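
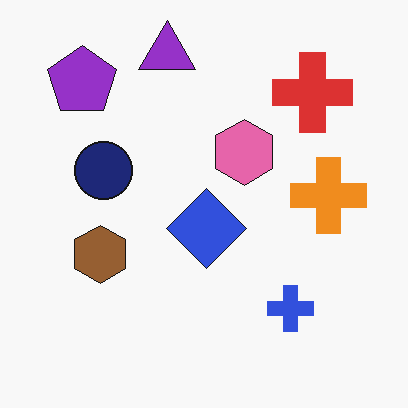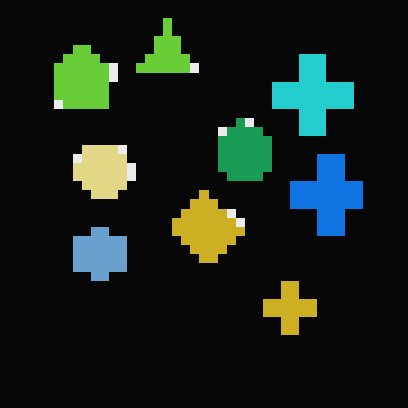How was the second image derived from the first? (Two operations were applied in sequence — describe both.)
The transformation is: coarsely pixelated, then color-inverted (negative).

Shapes are reduced to large square blocks; fine edges and outlines are lost — a downscale-then-upscale (mosaic) effect. The light background has become dark and every shape's color is its complement — a photographic negative.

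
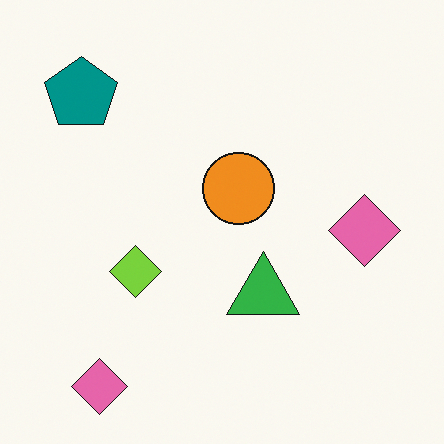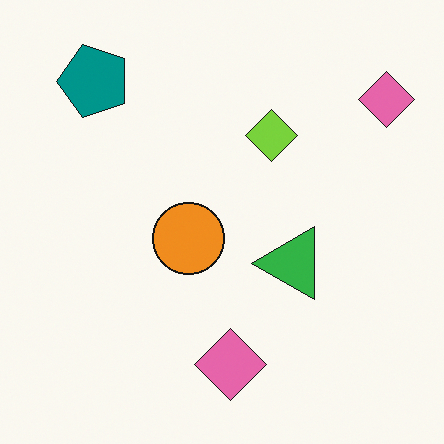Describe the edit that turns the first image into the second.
The transformation is: transposed (reflected across the top-left ↔ bottom-right diagonal).

Shapes have swapped their row and column positions — what was in the top-right is now in the bottom-left — a diagonal reflection.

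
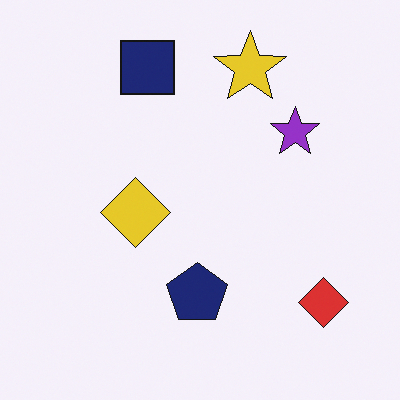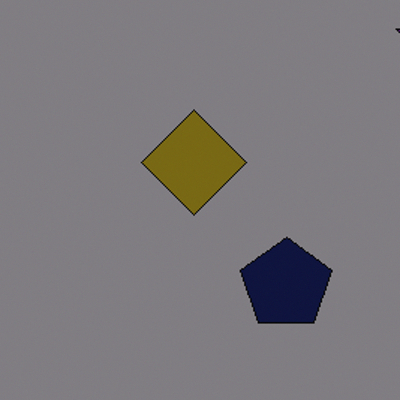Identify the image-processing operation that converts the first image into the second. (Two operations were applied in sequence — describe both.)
This is the original image substantially darkened, then cropped slightly and scaled back up.

Every pixel — background and shapes alike — is uniformly darkened. The visible shapes are larger and the field of view is narrower; shapes near the original edges may be partly or wholly outside the frame — a crop-and-rescale.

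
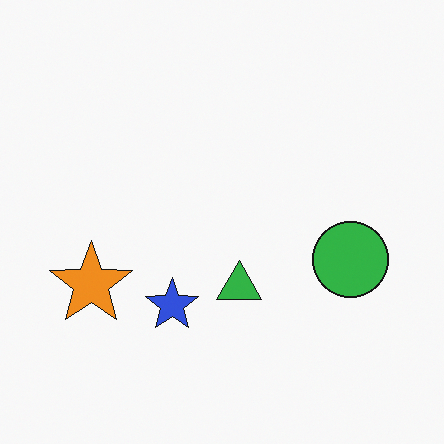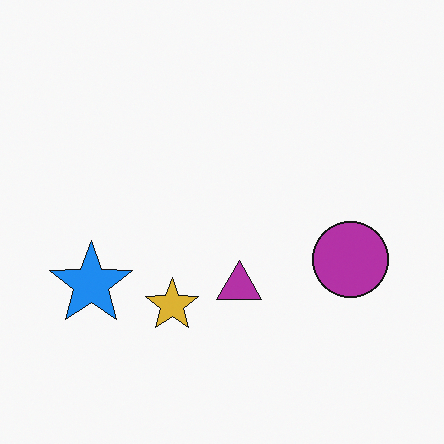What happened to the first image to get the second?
The transformation is: hue-shifted by a large amount.

Every shape's color has rotated by the same amount around the hue wheel — a uniform hue shift.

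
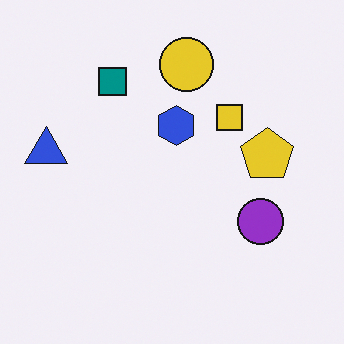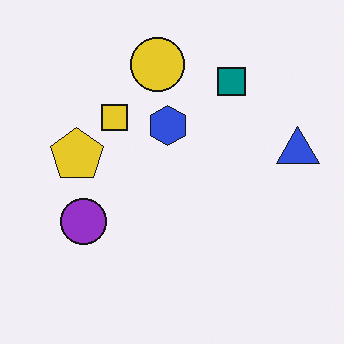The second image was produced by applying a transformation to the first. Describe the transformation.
The image was flipped horizontally (left ↔ right).

The blue triangle is in the left of the first image and the right of the second — shapes on opposite sides of the vertical midline have swapped in a mirror flip.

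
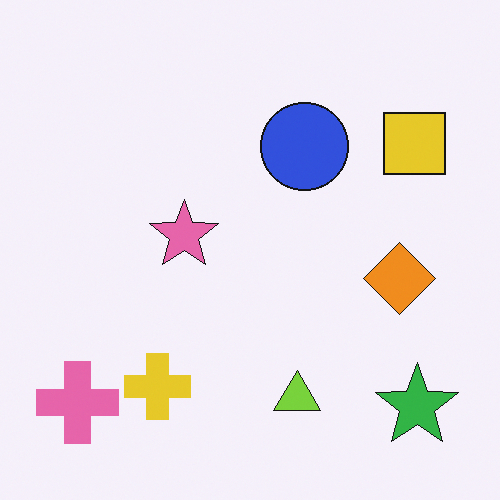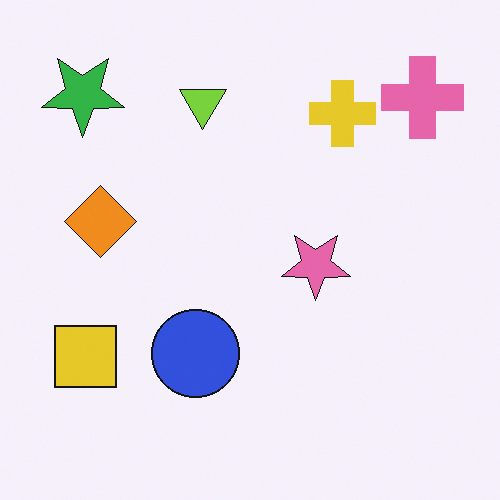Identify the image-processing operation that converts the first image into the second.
This is the original image rotated 180°.

The pink cross sits in the bottom-left of the first image and the top-right of the second — consistent with a whole-image 180° rotation.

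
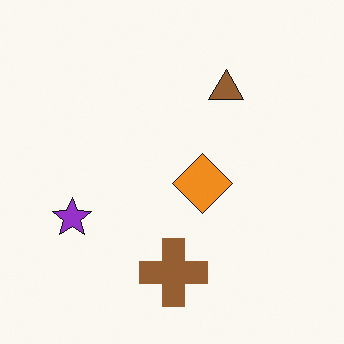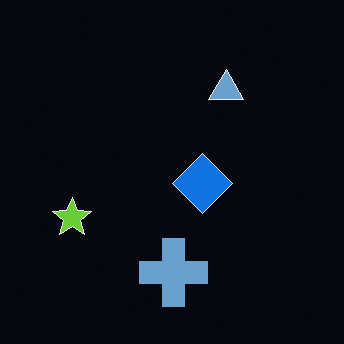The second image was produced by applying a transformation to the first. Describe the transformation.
This is the original image color-inverted (negative).

The light background has become dark and every shape's color is its complement — a photographic negative.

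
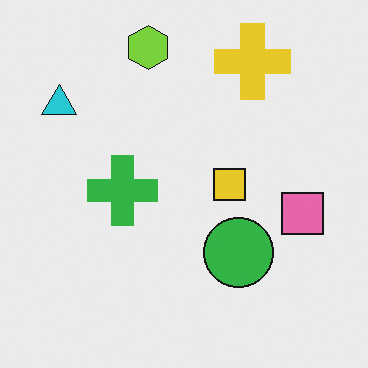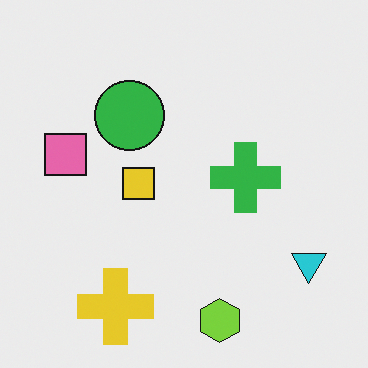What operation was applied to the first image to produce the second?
Rotated 180°.

The cyan triangle sits in the top-left of the first image and the bottom-right of the second — consistent with a whole-image 180° rotation.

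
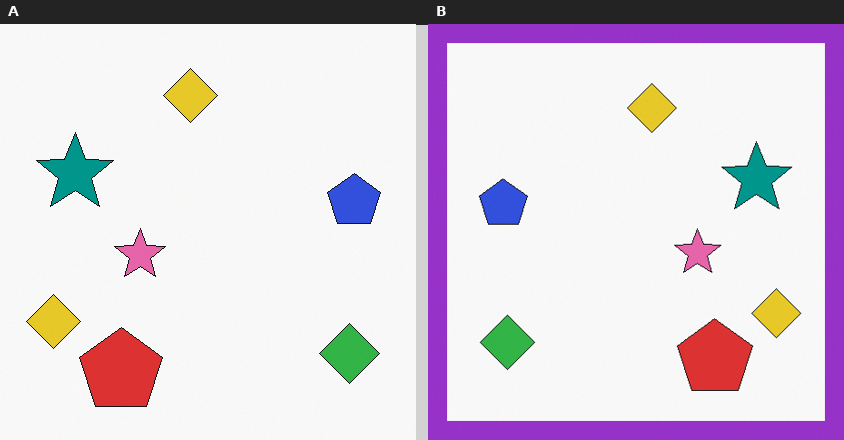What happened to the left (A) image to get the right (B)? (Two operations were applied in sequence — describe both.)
This is the original image flipped horizontally (left ↔ right), then framed with a purple border.

The blue pentagon is in the right of the left (A) image and the left of the right (B) — shapes on opposite sides of the vertical midline have swapped in a mirror flip. A solid purple frame runs around the edge of the right (B) image, with the content slightly shrunk inside it.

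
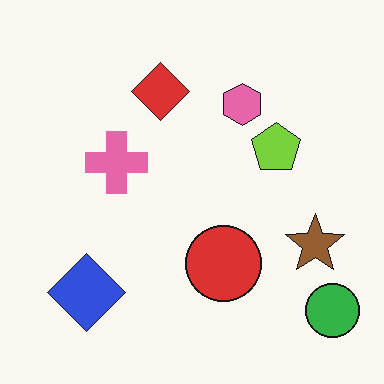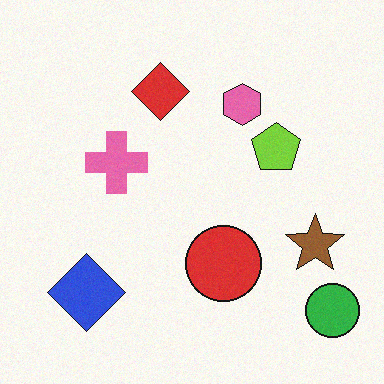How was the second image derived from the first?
It was degraded with a light layer of grain.

Random speckle covers the whole image, including the flat background.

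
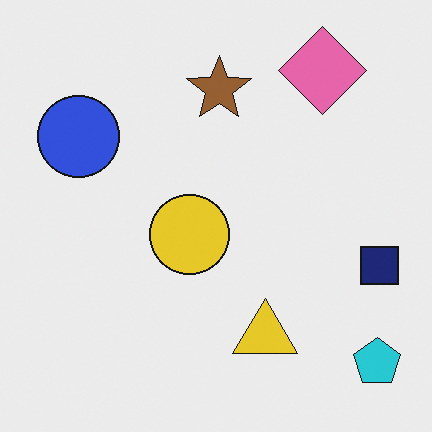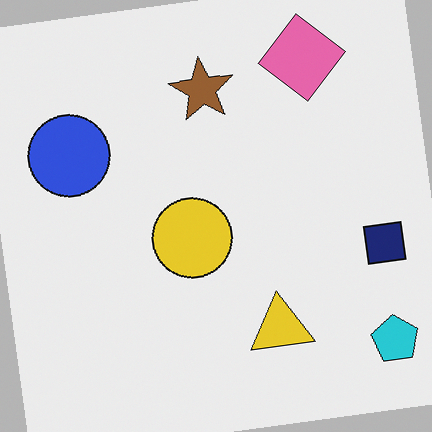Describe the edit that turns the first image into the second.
The transformation is: rotated counter-clockwise by a small amount.

Every shape is tilted by the same angle and the image corners show triangular fill wedges — a whole-image rotation by a non-right angle.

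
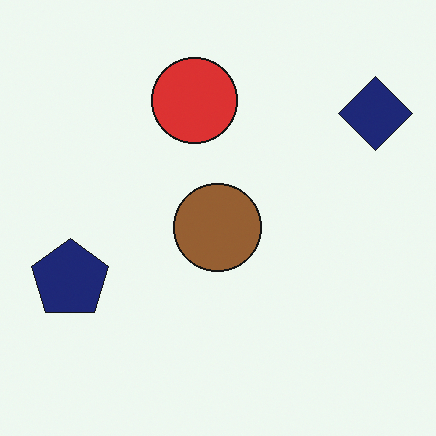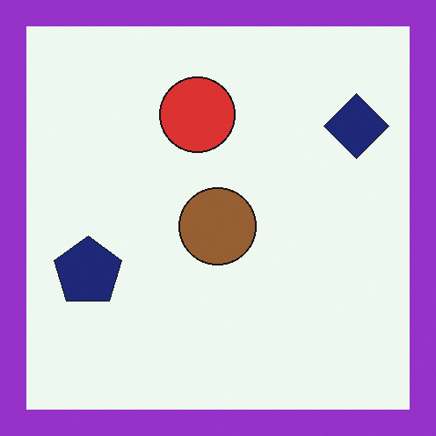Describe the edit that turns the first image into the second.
The transformation is: framed with a purple border.

A solid purple frame runs around the edge of the second image, with the content slightly shrunk inside it.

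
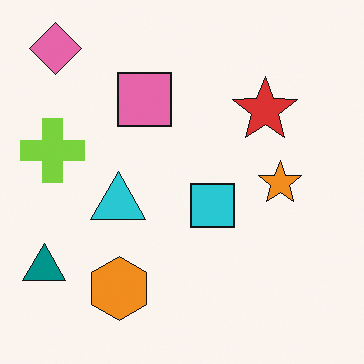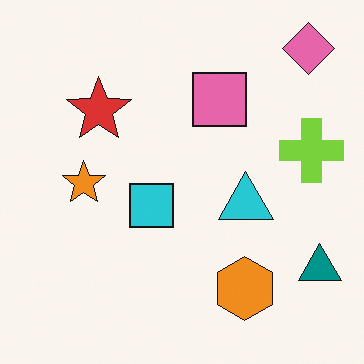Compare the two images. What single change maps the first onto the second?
The transformation is: flipped horizontally (left ↔ right).

The teal triangle is in the bottom-left of the first image and the bottom-right of the second — shapes on opposite sides of the vertical midline have swapped in a mirror flip.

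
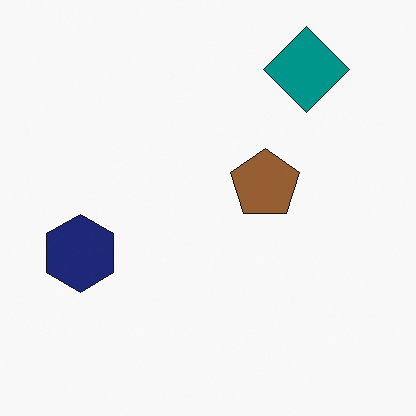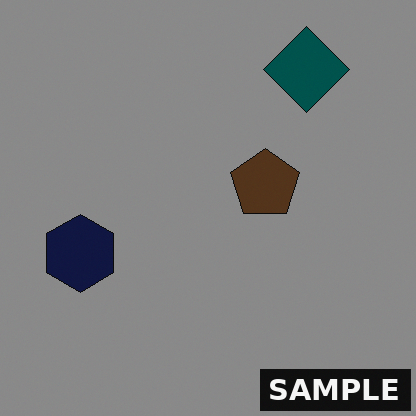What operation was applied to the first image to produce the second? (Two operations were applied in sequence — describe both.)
This is the original image darkened a lot, then watermarked with the text "SAMPLE" in the lower-right corner.

Every pixel — background and shapes alike — is uniformly darkened. A dark label reading "SAMPLE" appears in the lower-right corner.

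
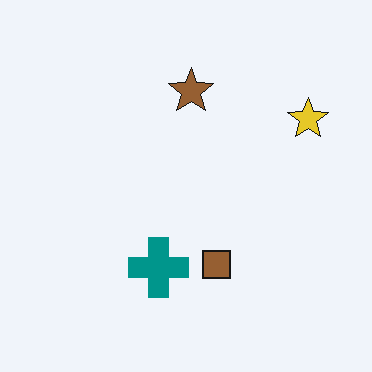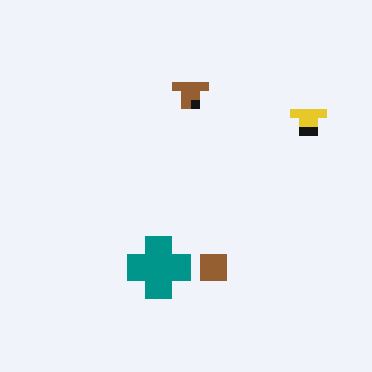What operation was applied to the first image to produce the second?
Coarsely pixelated.

Shapes are reduced to large square blocks; fine edges and outlines are lost — a downscale-then-upscale (mosaic) effect.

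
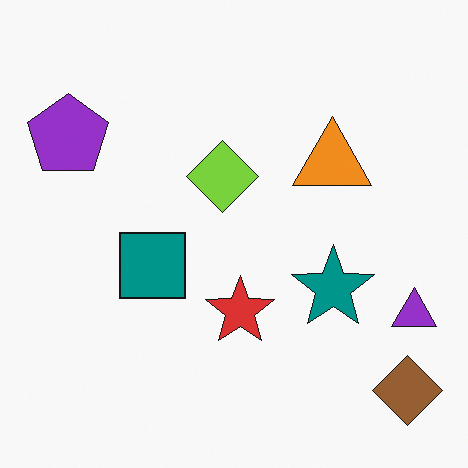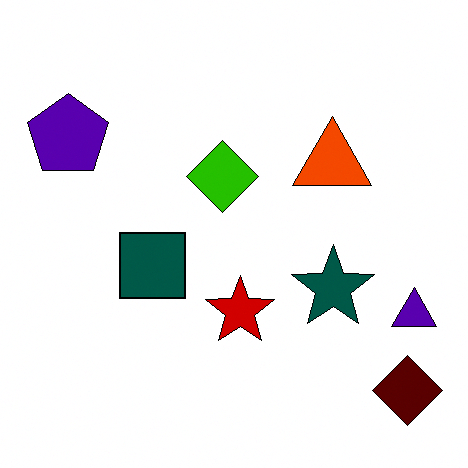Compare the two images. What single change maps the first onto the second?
This is the original image boosted in contrast.

Tones are pushed away from mid-grey across the whole image — a global contrast change.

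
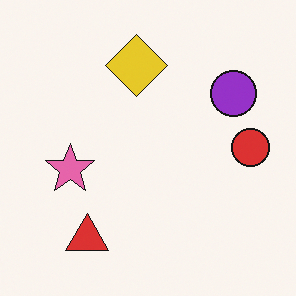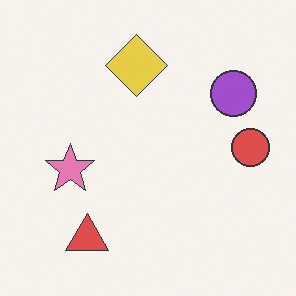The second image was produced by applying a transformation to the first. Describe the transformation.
Given slightly reduced contrast.

Tones are pushed toward mid-grey across the whole image — a global contrast change.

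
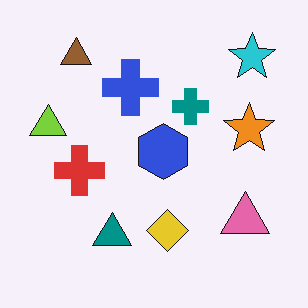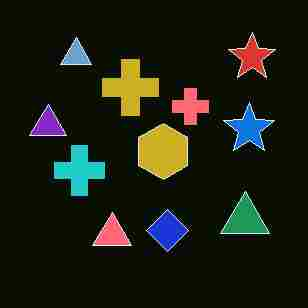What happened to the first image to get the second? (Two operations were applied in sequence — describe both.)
The transformation is: color-inverted (negative), then degraded with heavy JPEG compression.

The light background has become dark and every shape's color is its complement — a photographic negative. Blocky 8×8 compression artifacts appear around shape edges and the flat background shows ringing — characteristic JPEG degradation.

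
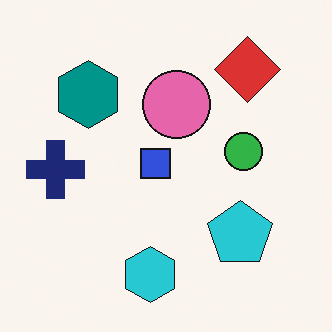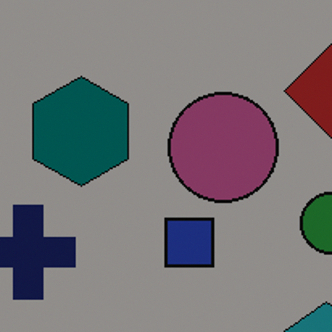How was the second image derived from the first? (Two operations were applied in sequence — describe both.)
The second image is the first cropped to a modestly smaller region and rescaled, then substantially darkened.

The visible shapes are larger and the field of view is narrower; shapes near the original edges may be partly or wholly outside the frame — a crop-and-rescale. Every pixel — background and shapes alike — is uniformly darkened.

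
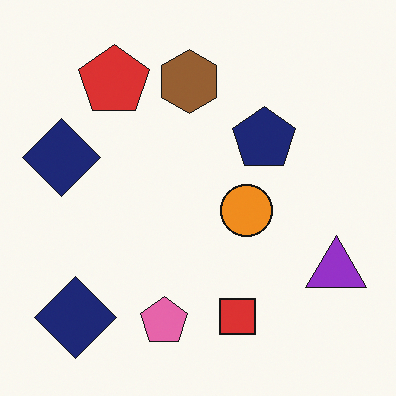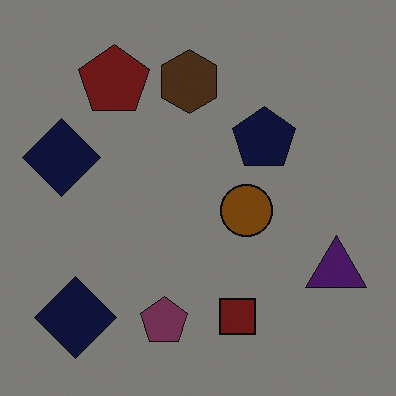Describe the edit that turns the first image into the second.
The second image is the first darkened a lot.

Every pixel — background and shapes alike — is uniformly darkened.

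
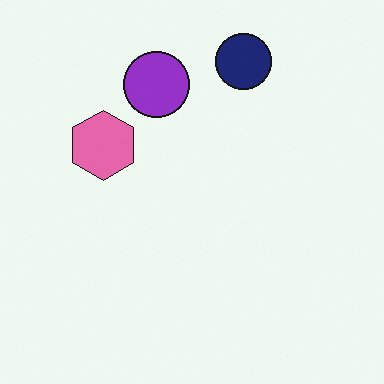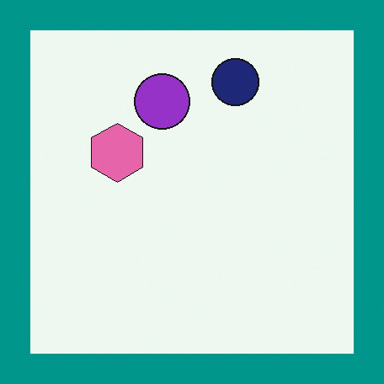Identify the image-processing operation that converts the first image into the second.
Framed with a teal border.

A solid teal frame runs around the edge of the second image, with the content slightly shrunk inside it.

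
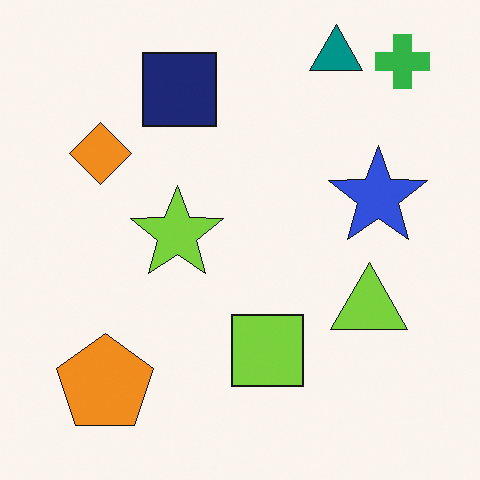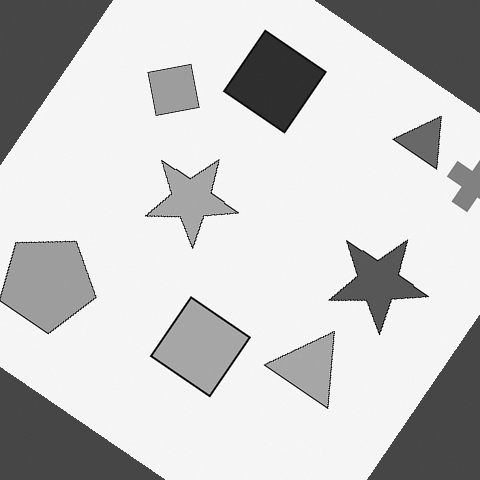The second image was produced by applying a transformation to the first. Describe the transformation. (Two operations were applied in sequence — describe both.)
It was rotated clockwise by a large amount — several tens of degrees, then converted to grayscale.

Every shape is tilted by the same angle and the image corners show triangular fill wedges — a whole-image rotation by a non-right angle. All color is removed — every shape is now a shade of grey.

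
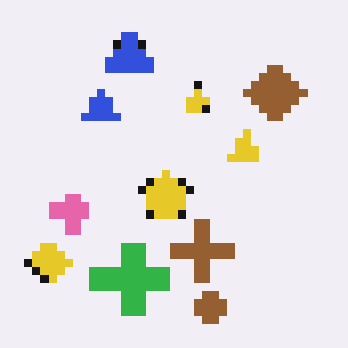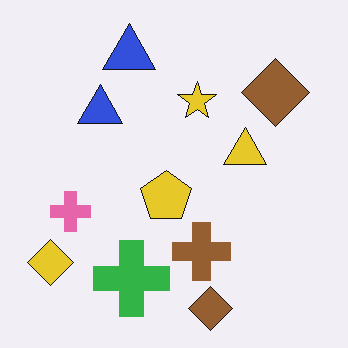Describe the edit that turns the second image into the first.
The image was moderately pixelated.

Shapes are reduced to large square blocks; fine edges and outlines are lost — a downscale-then-upscale (mosaic) effect.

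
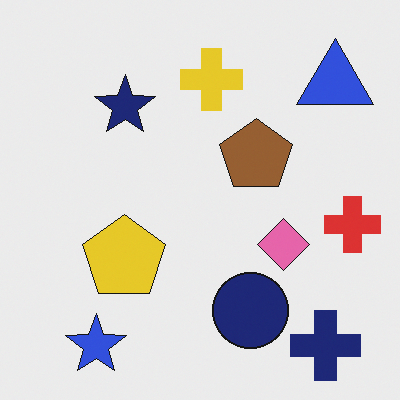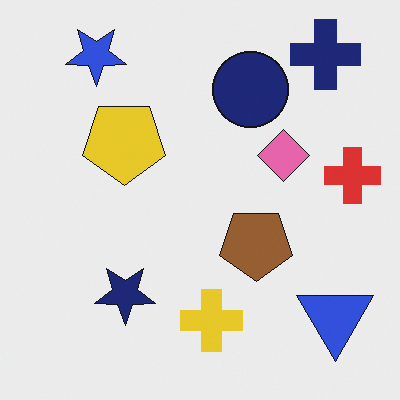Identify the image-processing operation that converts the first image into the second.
It was flipped vertically (top ↔ bottom).

The navy cross is in the bottom-right of the first image and the top-right of the second — shapes on opposite sides of the horizontal midline have swapped in a mirror flip.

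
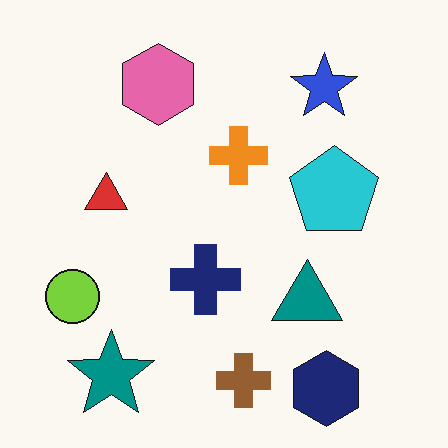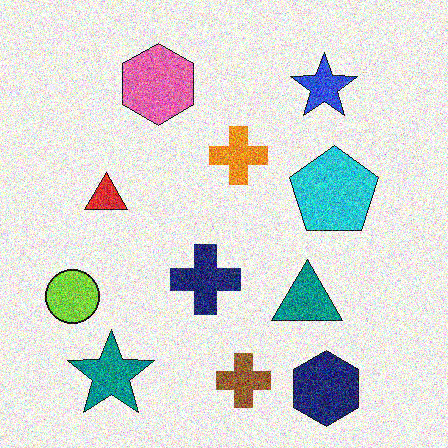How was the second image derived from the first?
The image was degraded with a thick layer of grain.

Random speckle covers the whole image, including the flat background.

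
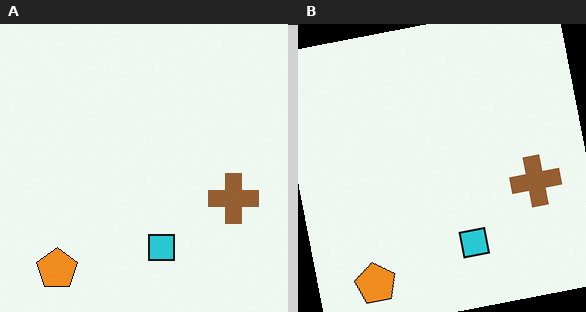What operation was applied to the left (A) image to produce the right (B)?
The image was rotated counter-clockwise by a slight angle.

Every shape is tilted by the same angle and the image corners show triangular fill wedges — a whole-image rotation by a non-right angle.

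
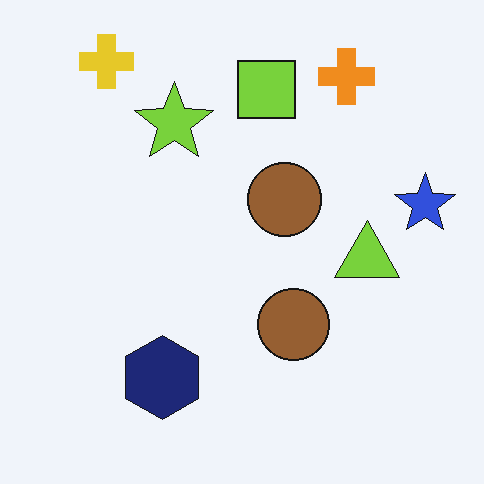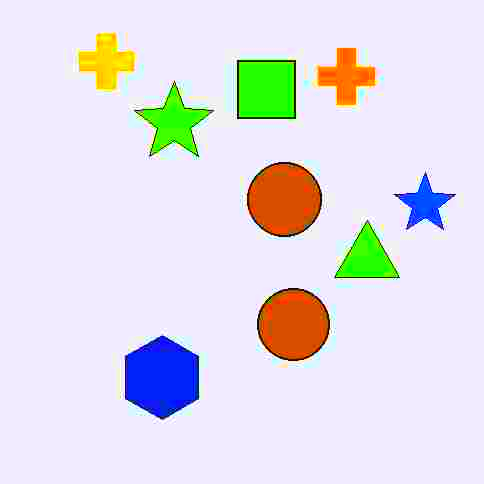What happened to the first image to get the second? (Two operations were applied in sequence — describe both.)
The second image is the first degraded with heavy JPEG compression, then heavily oversaturated.

Blocky 8×8 compression artifacts appear around shape edges and the flat background shows ringing — characteristic JPEG degradation. All colors are more vivid — a global saturation change.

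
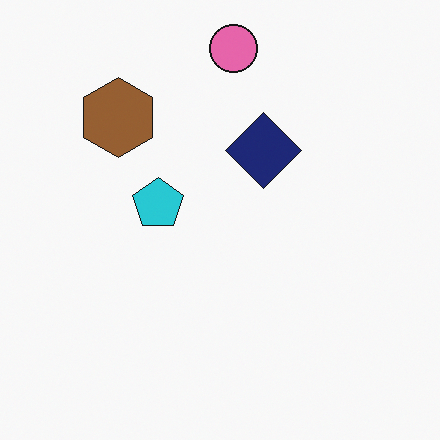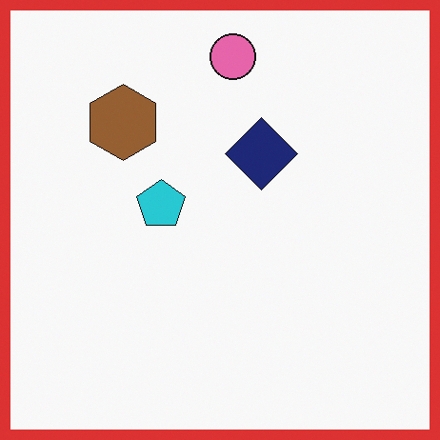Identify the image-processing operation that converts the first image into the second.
This is the original image framed with a red border.

A solid red frame runs around the edge of the second image, with the content slightly shrunk inside it.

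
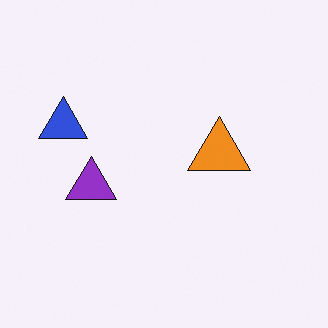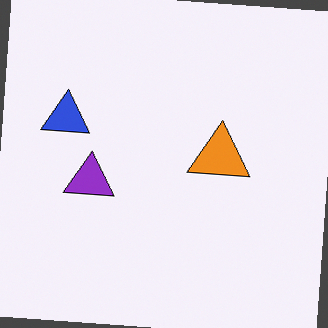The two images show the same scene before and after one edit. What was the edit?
The transformation is: rotated clockwise by a slight angle.

Every shape is tilted by the same angle and the image corners show triangular fill wedges — a whole-image rotation by a non-right angle.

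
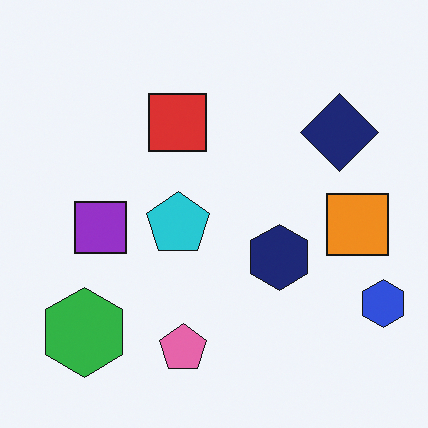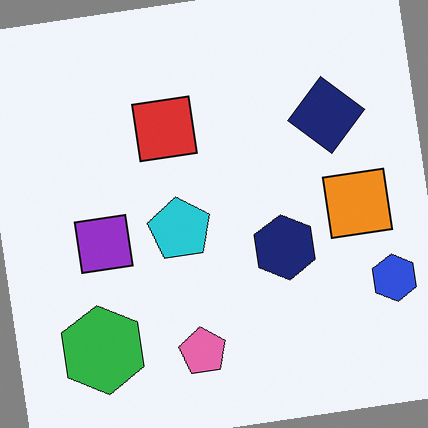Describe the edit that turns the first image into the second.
Rotated counter-clockwise by a few degrees.

Every shape is tilted by the same angle and the image corners show triangular fill wedges — a whole-image rotation by a non-right angle.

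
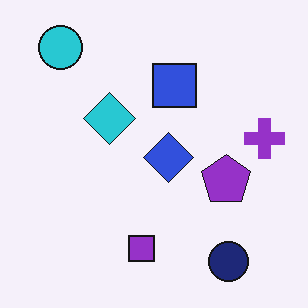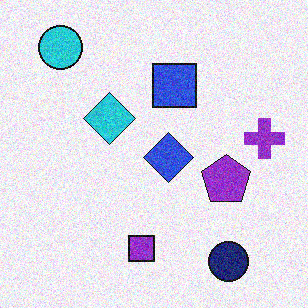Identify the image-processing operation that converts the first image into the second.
Degraded with moderate additive noise.

Random speckle covers the whole image, including the flat background.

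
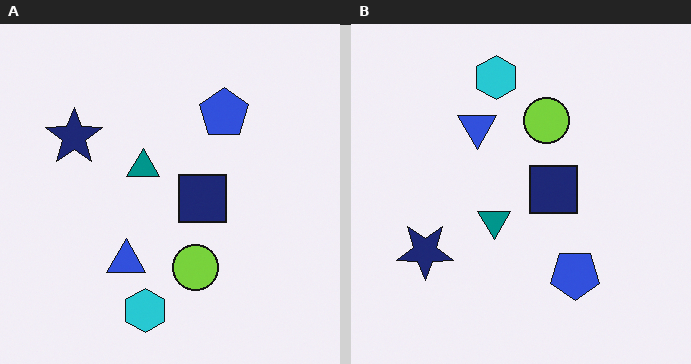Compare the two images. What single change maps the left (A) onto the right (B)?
This is the original image flipped vertically (top ↔ bottom).

The cyan hexagon is in the bottom of the left (A) image and the top of the right (B) — shapes on opposite sides of the horizontal midline have swapped in a mirror flip.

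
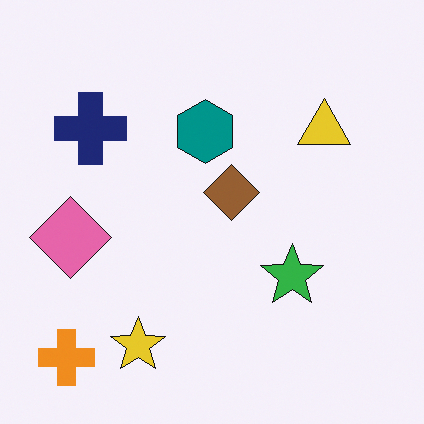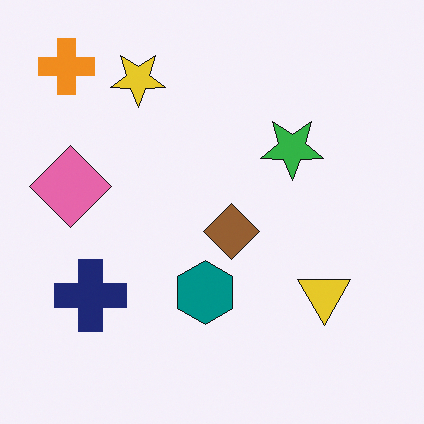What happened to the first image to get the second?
The second image is the first flipped vertically (top ↔ bottom).

The orange cross is in the bottom-left of the first image and the top-left of the second — shapes on opposite sides of the horizontal midline have swapped in a mirror flip.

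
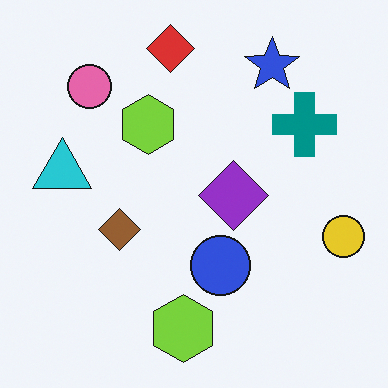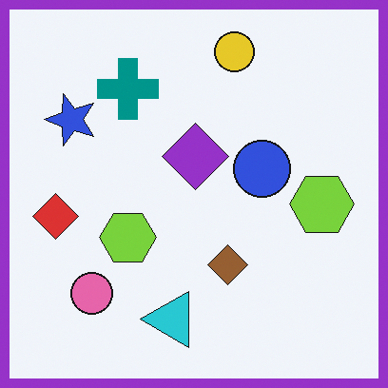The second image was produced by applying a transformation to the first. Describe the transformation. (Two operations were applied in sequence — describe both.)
This is the original image rotated 90° counter-clockwise, then framed with a purple border.

The yellow circle sits in the right of the first image and the top of the second — consistent with a whole-image 90° counter-clockwise rotation. A solid purple frame runs around the edge of the second image, with the content slightly shrunk inside it.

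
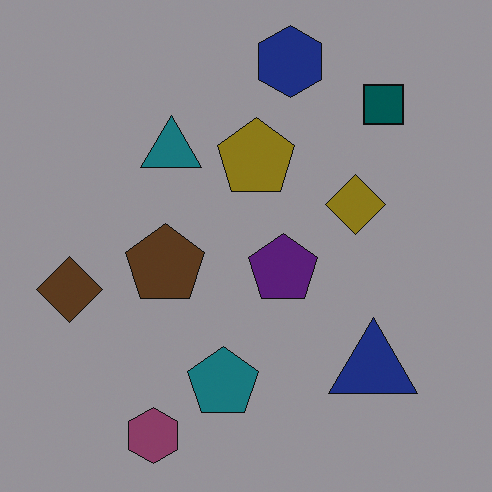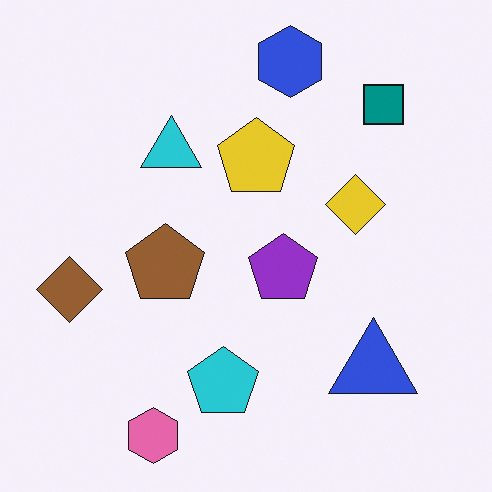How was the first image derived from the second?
Substantially darkened.

Every pixel — background and shapes alike — is uniformly darkened.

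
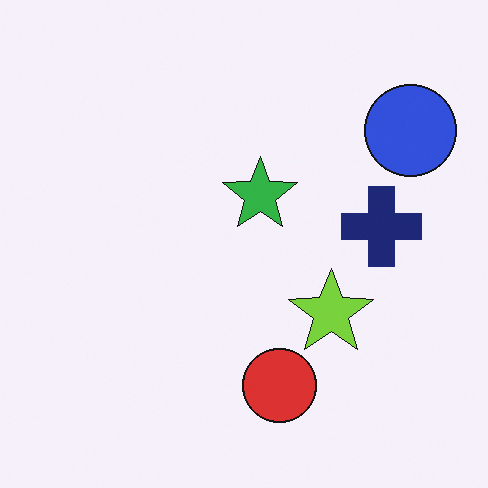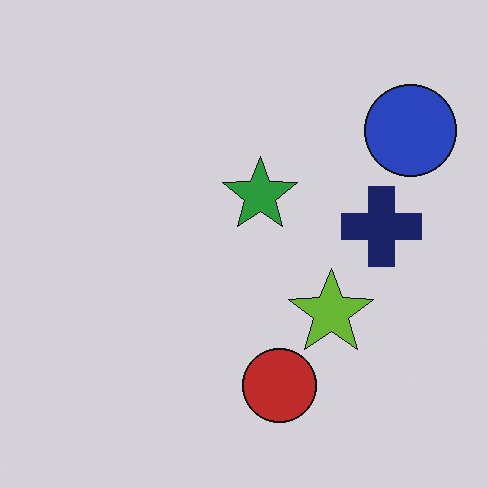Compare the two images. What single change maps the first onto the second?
The transformation is: slightly darkened.

Every pixel — background and shapes alike — is uniformly darkened.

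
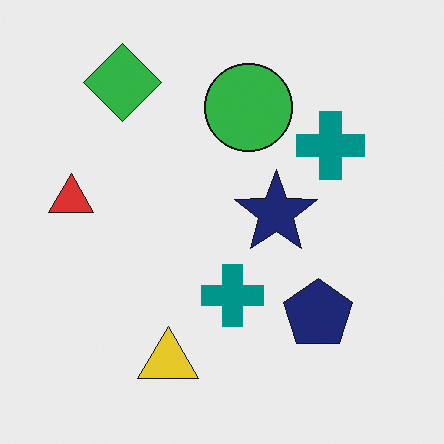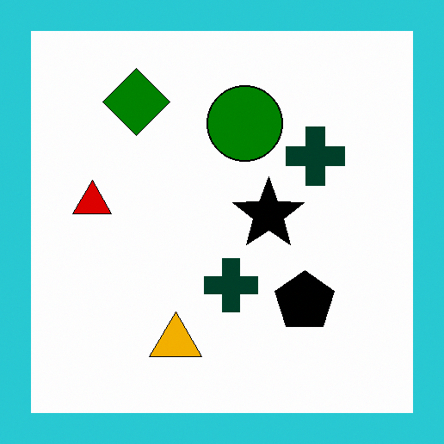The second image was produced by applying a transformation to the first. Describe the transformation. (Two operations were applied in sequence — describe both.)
Given much higher contrast, then framed with a cyan border.

Tones are pushed away from mid-grey across the whole image — a global contrast change. A solid cyan frame runs around the edge of the second image, with the content slightly shrunk inside it.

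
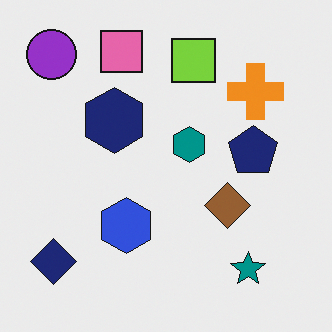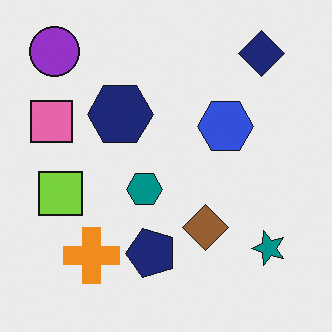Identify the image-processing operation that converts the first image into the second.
This is the original image transposed (reflected across the top-left ↔ bottom-right diagonal).

Shapes have swapped their row and column positions — what was in the top-right is now in the bottom-left — a diagonal reflection.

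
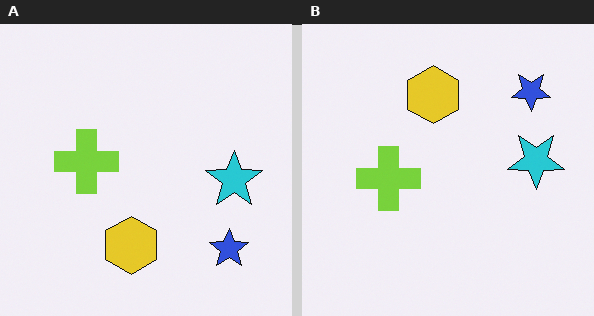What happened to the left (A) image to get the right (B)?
The right (B) image is the left (A) flipped vertically (top ↔ bottom).

The blue star is in the bottom-right of the left (A) image and the top-right of the right (B) — shapes on opposite sides of the horizontal midline have swapped in a mirror flip.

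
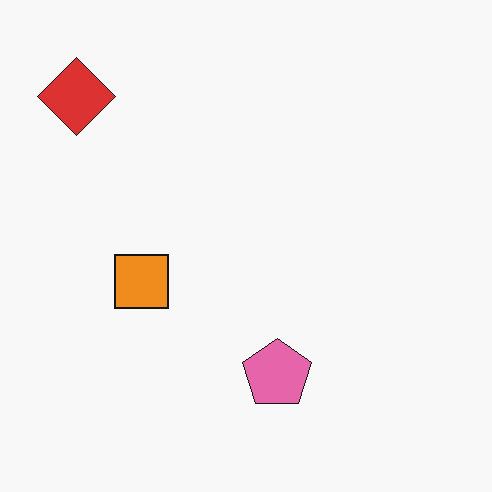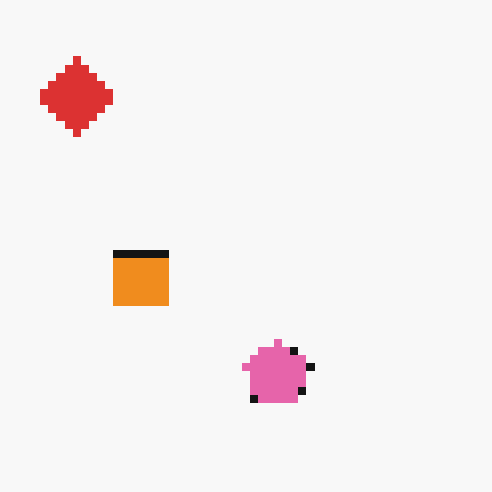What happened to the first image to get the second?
This is the original image pixelated into visible square blocks.

Shapes are reduced to large square blocks; fine edges and outlines are lost — a downscale-then-upscale (mosaic) effect.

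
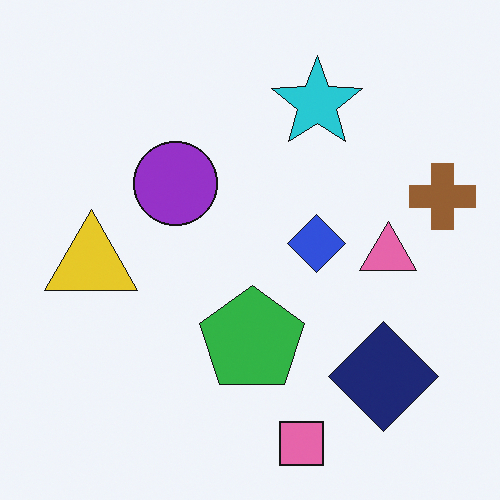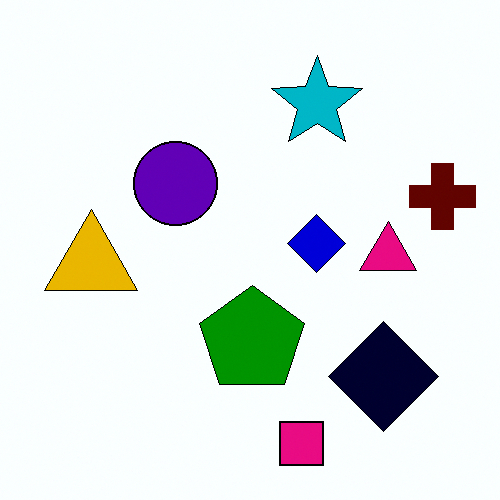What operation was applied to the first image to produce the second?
This is the original image given much higher contrast.

Tones are pushed away from mid-grey across the whole image — a global contrast change.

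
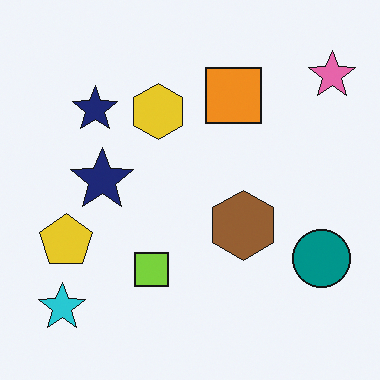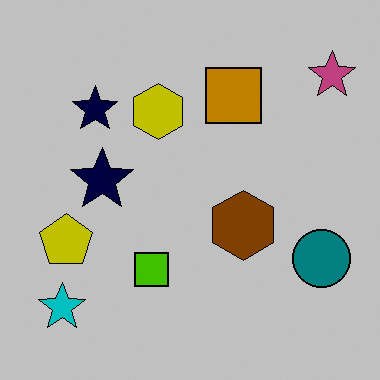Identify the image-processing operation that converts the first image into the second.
Heavily posterized to just a handful of flat colors.

Each flat color has snapped to a coarser quantized level — most visibly, the near-white background has dropped to a flat grey.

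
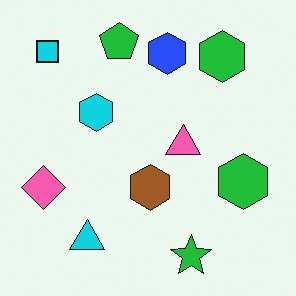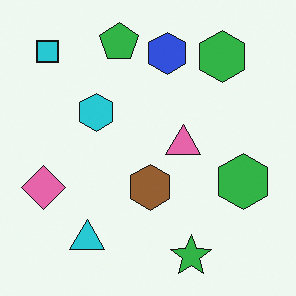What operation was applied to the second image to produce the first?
It was slightly oversaturated.

All colors are more vivid — a global saturation change.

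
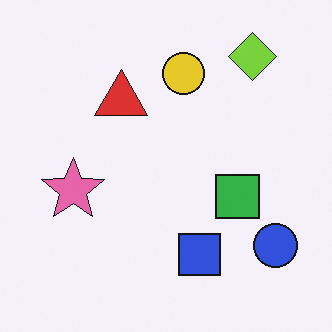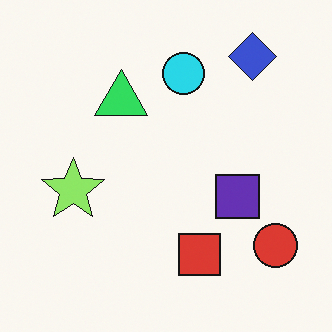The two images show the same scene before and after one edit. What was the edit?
The second image is the first hue-shifted through roughly a third of the color wheel.

Every shape's color has rotated by the same amount around the hue wheel — a uniform hue shift.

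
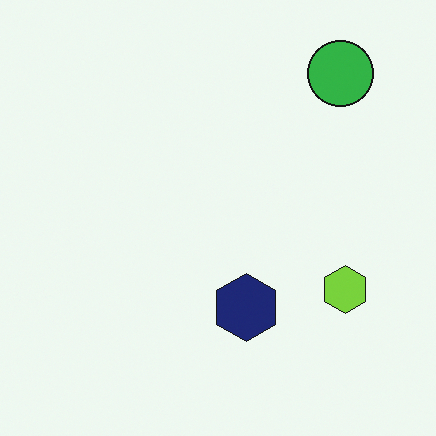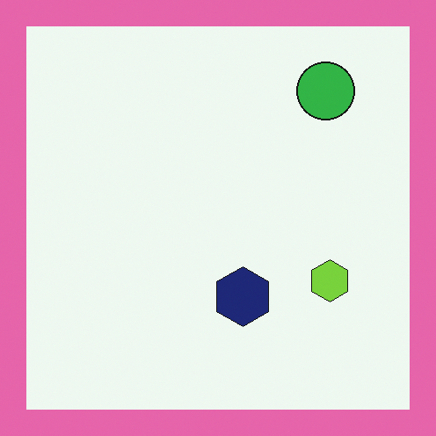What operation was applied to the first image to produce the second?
The transformation is: framed with a pink border.

A solid pink frame runs around the edge of the second image, with the content slightly shrunk inside it.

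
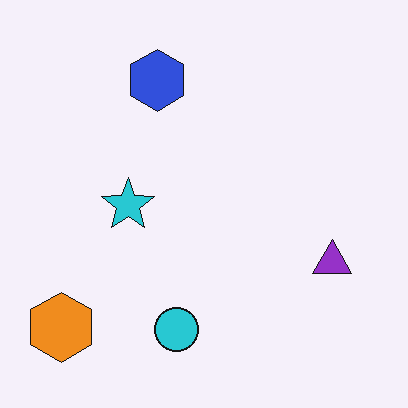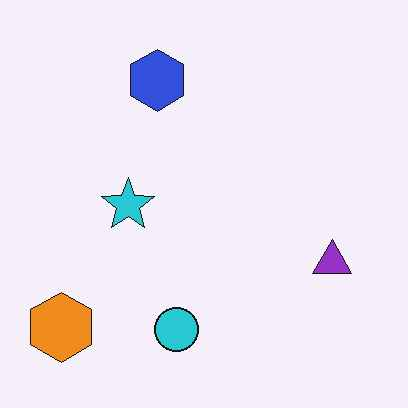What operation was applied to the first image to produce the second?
The image was JPEG-compressed with visible artifacts.

Blocky 8×8 compression artifacts appear around shape edges and the flat background shows ringing — characteristic JPEG degradation.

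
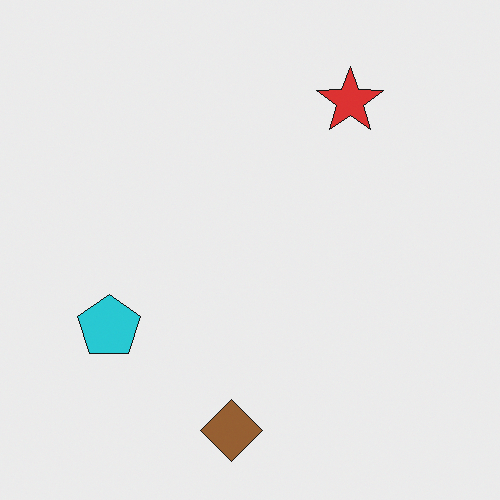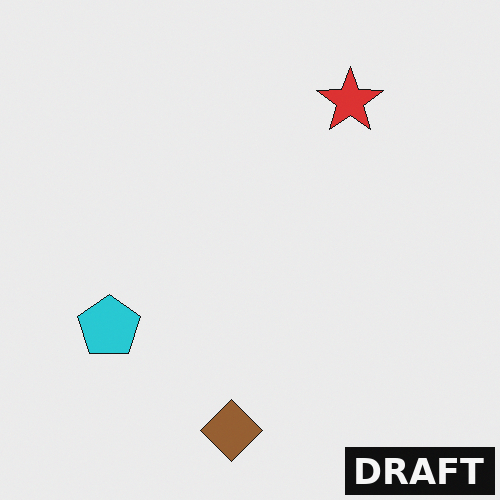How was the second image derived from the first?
The transformation is: watermarked with the text "DRAFT" in the lower-right corner.

A dark label reading "DRAFT" appears in the lower-right corner.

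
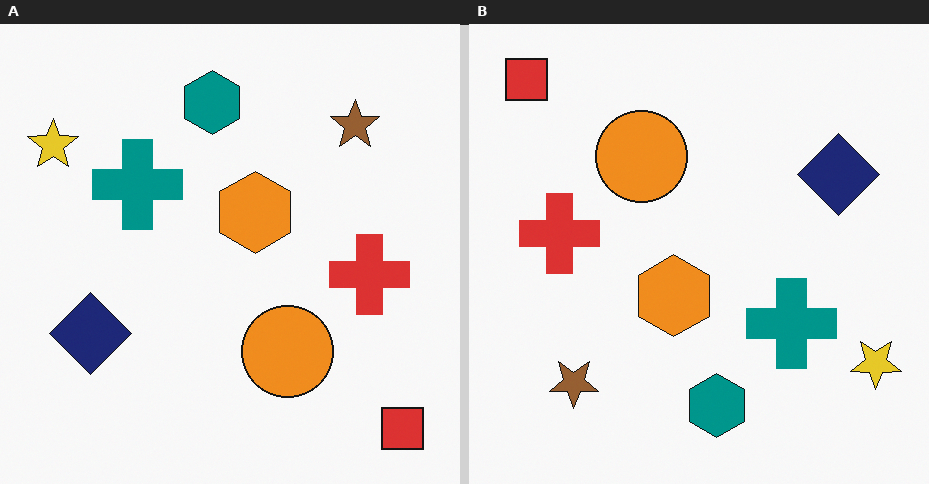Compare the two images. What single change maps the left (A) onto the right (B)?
The image was rotated 180°.

The red square sits in the bottom-right of the left (A) image and the top-left of the right (B) — consistent with a whole-image 180° rotation.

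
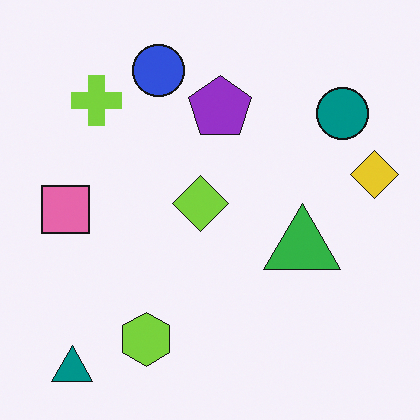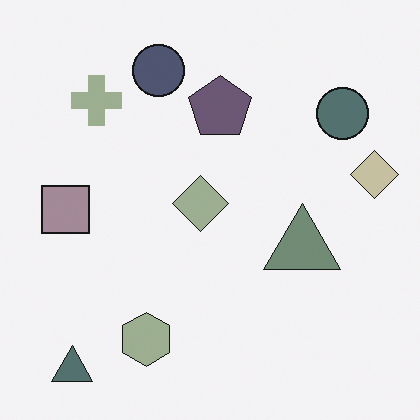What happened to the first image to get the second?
It was heavily desaturated.

All colors are more muted and greyish — a global saturation change.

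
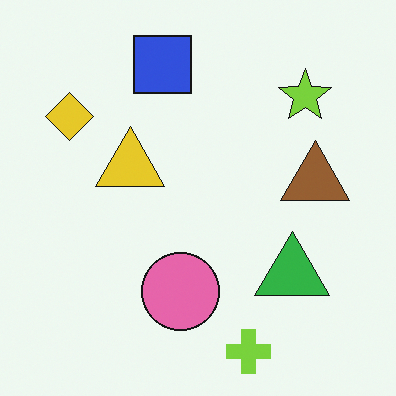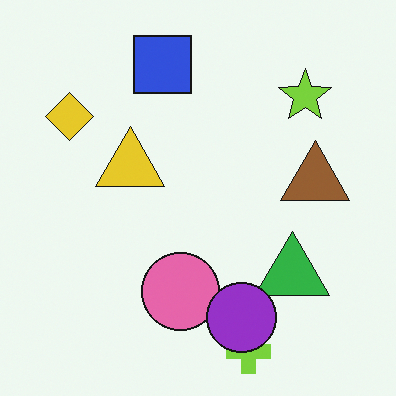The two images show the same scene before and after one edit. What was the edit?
This is the original image overlaid with an additional purple circle.

A purple circle appears in the second image that is absent from the first.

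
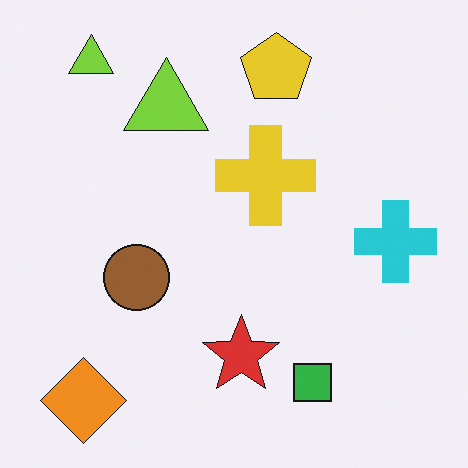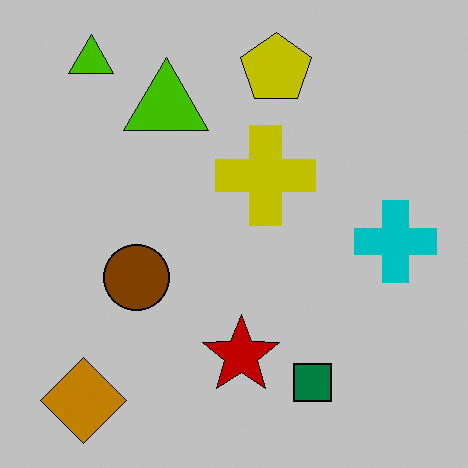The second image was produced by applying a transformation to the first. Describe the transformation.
The second image is the first aggressively posterized.

Each flat color has snapped to a coarser quantized level — most visibly, the near-white background has dropped to a flat grey.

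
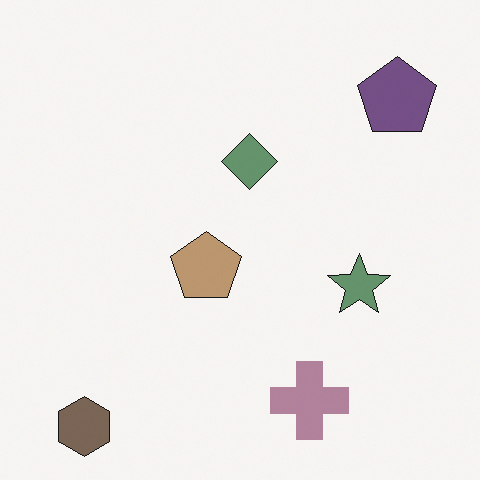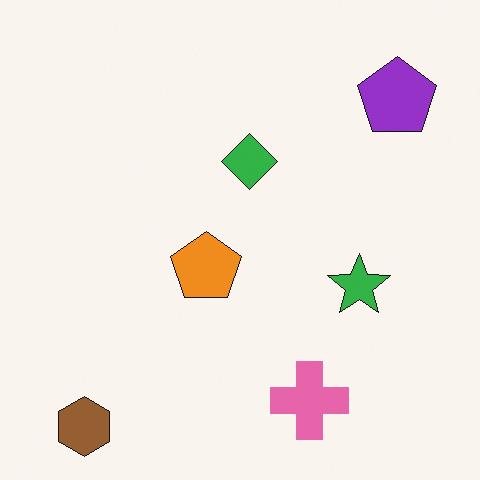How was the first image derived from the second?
This is the original image heavily desaturated.

All colors are more muted and greyish — a global saturation change.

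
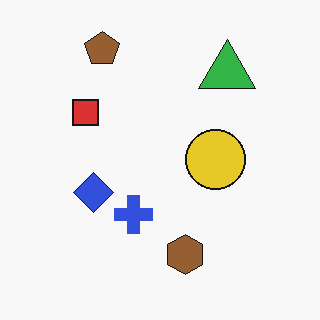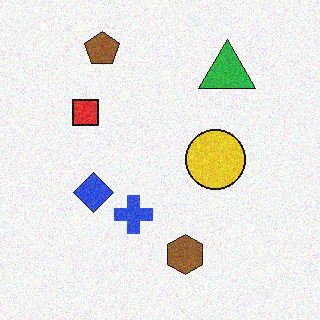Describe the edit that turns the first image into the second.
The second image is the first degraded with visible gaussian noise.

Random speckle covers the whole image, including the flat background.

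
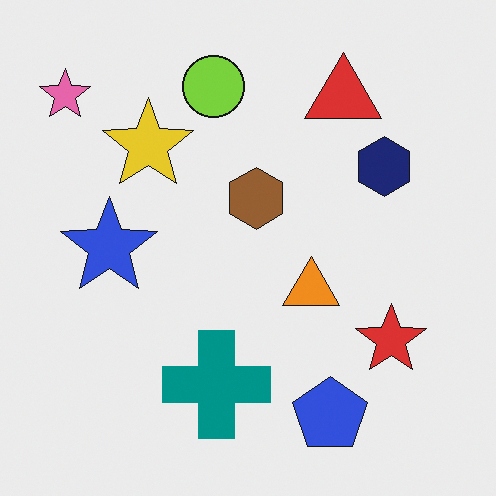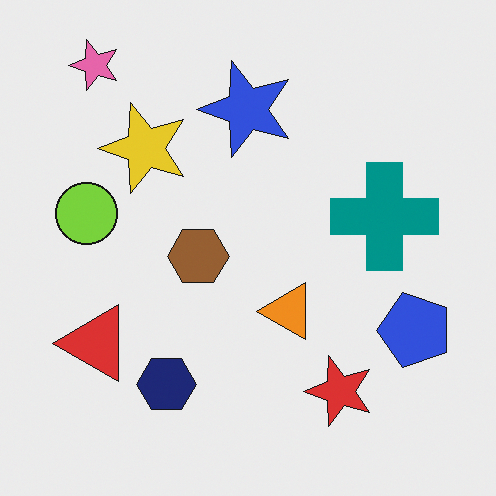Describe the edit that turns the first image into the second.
Transposed (reflected across the top-left ↔ bottom-right diagonal).

Shapes have swapped their row and column positions — what was in the top-right is now in the bottom-left — a diagonal reflection.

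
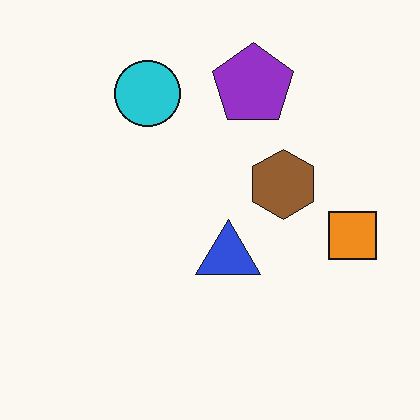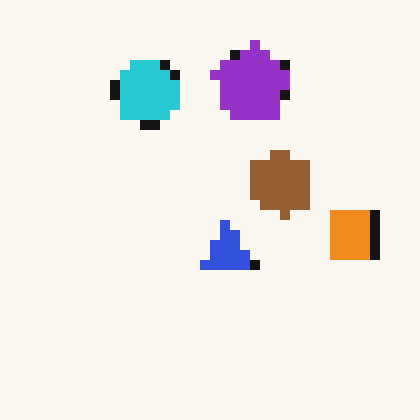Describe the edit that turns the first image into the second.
Coarsely pixelated.

Shapes are reduced to large square blocks; fine edges and outlines are lost — a downscale-then-upscale (mosaic) effect.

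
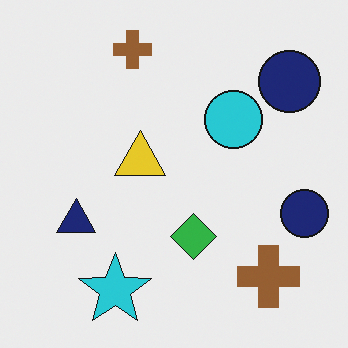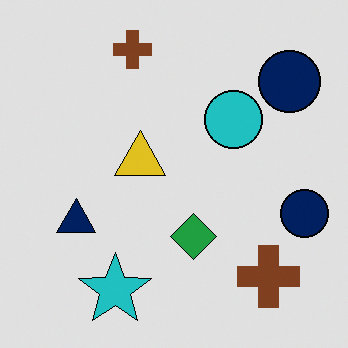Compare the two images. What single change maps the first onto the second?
This is the original image moderately posterized.

Each flat color has snapped to a coarser quantized level — most visibly, the near-white background has dropped to a flat grey.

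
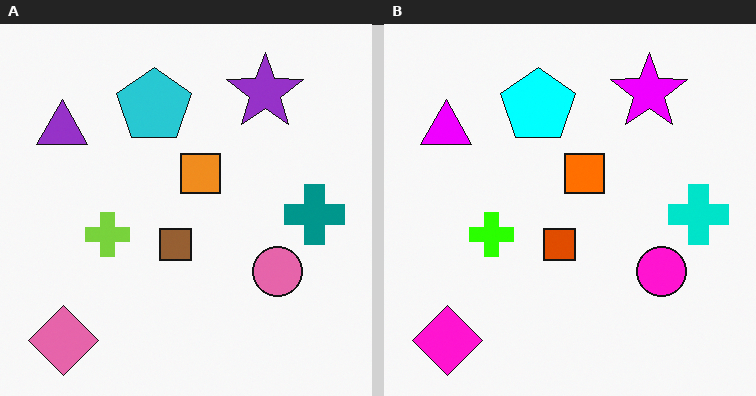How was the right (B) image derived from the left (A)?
The right (B) image is the left (A) heavily oversaturated.

All colors are more vivid — a global saturation change.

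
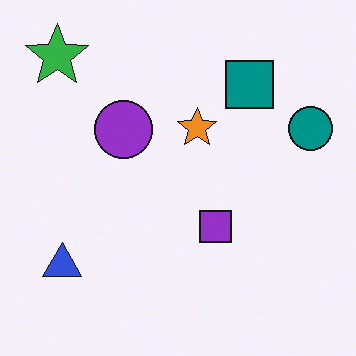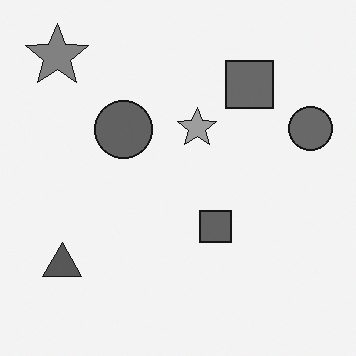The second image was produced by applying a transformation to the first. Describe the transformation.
Converted to grayscale.

All color is removed — every shape is now a shade of grey.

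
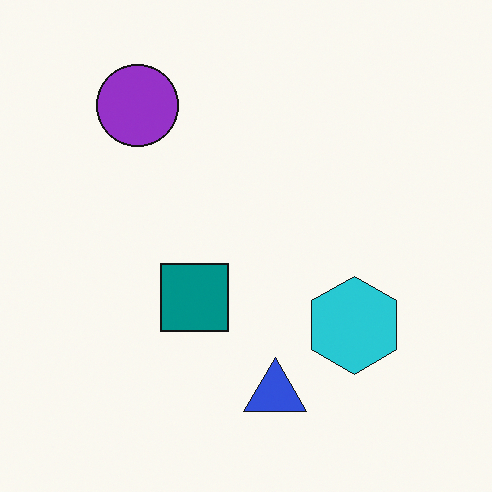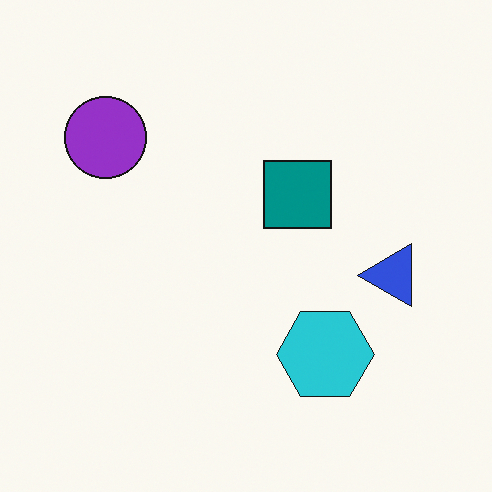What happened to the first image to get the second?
The image was transposed (reflected across the top-left ↔ bottom-right diagonal).

Shapes have swapped their row and column positions — what was in the top-right is now in the bottom-left — a diagonal reflection.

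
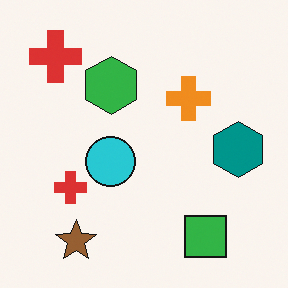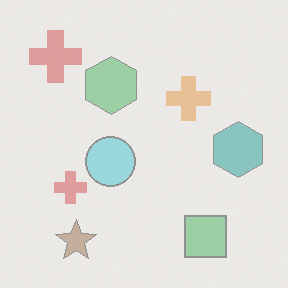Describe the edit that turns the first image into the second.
The transformation is: given much lower contrast.

Tones are pushed toward mid-grey across the whole image — a global contrast change.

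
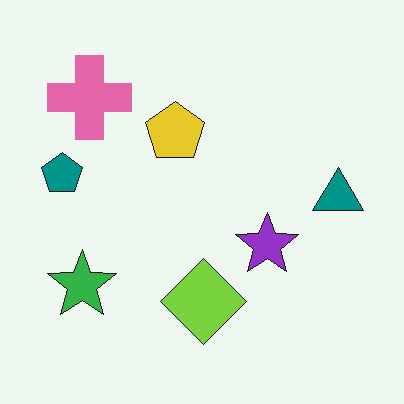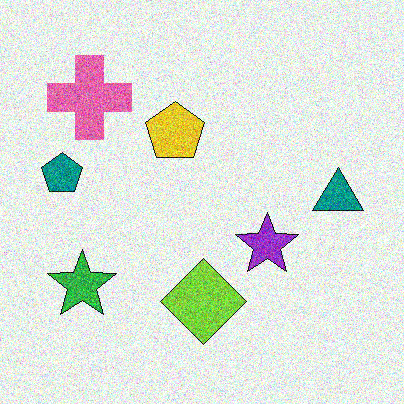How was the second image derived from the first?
The second image is the first degraded with heavy additive noise.

Random speckle covers the whole image, including the flat background.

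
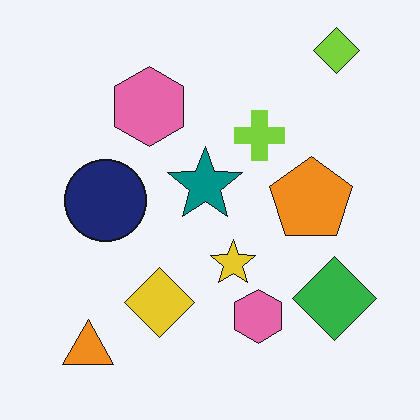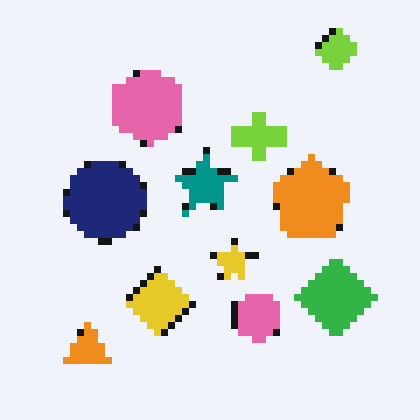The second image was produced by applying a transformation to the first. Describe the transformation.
The transformation is: pixelated into visible square blocks.

Shapes are reduced to large square blocks; fine edges and outlines are lost — a downscale-then-upscale (mosaic) effect.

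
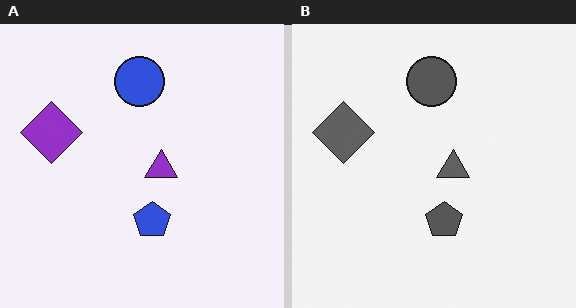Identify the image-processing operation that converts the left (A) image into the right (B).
Converted to grayscale.

All color is removed — every shape is now a shade of grey.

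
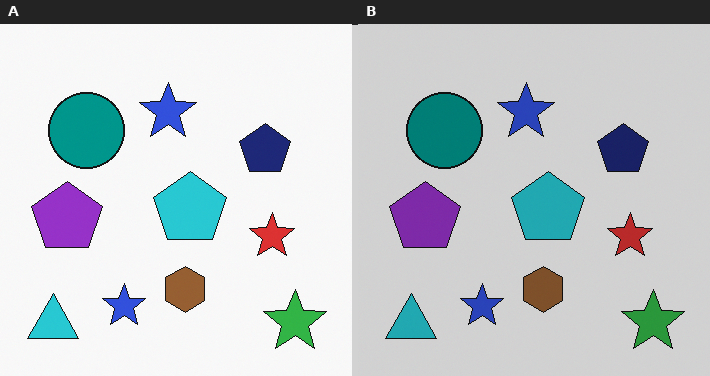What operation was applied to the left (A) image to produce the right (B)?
It was slightly darkened.

Every pixel — background and shapes alike — is uniformly darkened.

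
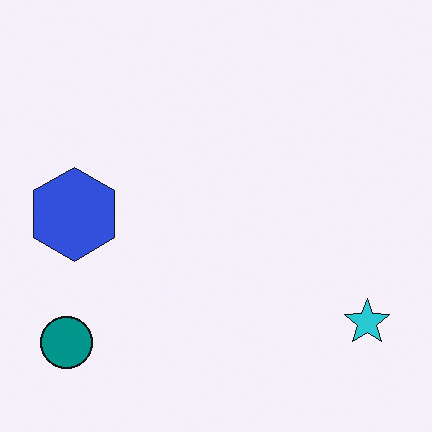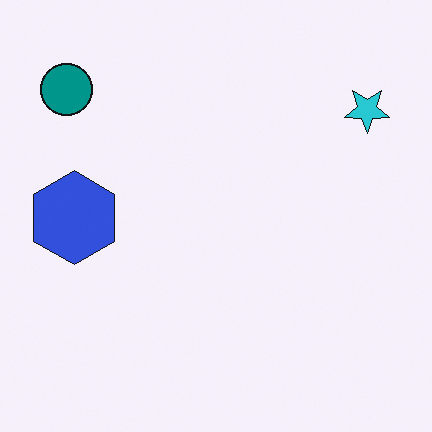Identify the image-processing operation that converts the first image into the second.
Flipped vertically (top ↔ bottom).

The teal circle is in the bottom-left of the first image and the top-left of the second — shapes on opposite sides of the horizontal midline have swapped in a mirror flip.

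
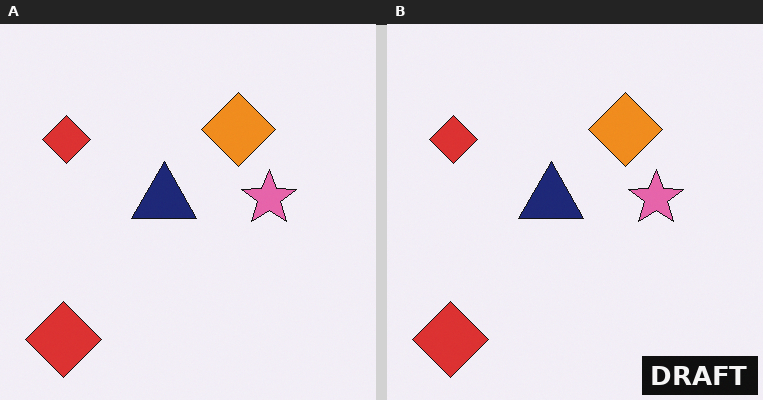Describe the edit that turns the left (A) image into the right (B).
The right (B) image is the left (A) watermarked with the text "DRAFT" in the lower-right corner.

A dark label reading "DRAFT" appears in the lower-right corner.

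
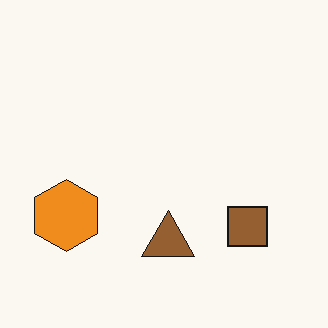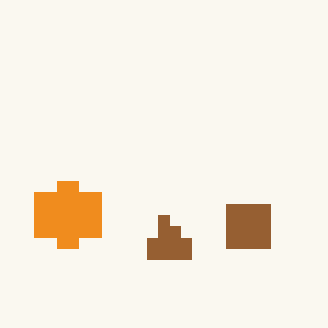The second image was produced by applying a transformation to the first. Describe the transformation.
Heavily pixelated into large blocks.

Shapes are reduced to large square blocks; fine edges and outlines are lost — a downscale-then-upscale (mosaic) effect.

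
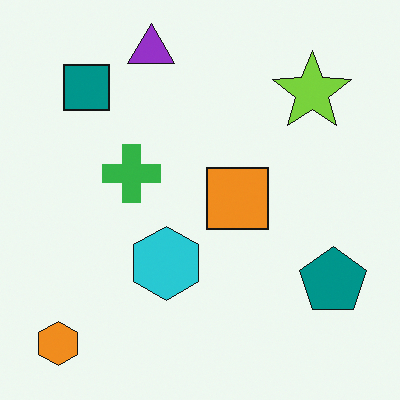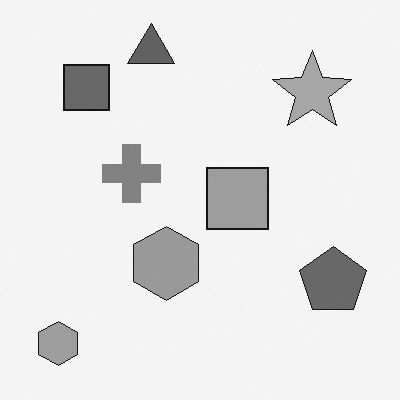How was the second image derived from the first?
The second image is the first converted to grayscale.

All color is removed — every shape is now a shade of grey.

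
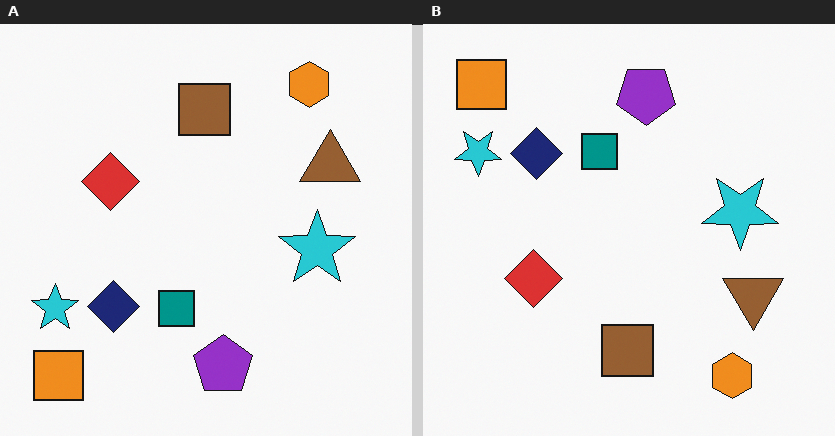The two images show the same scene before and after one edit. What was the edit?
It was flipped vertically (top ↔ bottom).

The orange hexagon is in the top-right of the left (A) image and the bottom-right of the right (B) — shapes on opposite sides of the horizontal midline have swapped in a mirror flip.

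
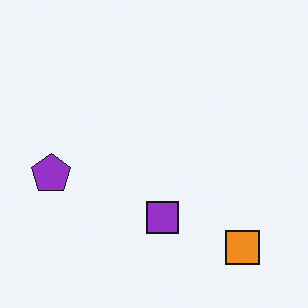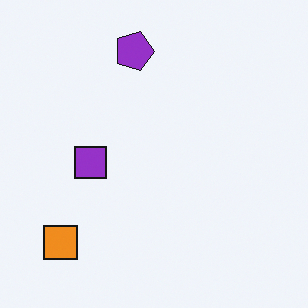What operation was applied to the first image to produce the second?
The transformation is: rotated 90° clockwise.

The orange square sits in the bottom-right of the first image and the bottom-left of the second — consistent with a whole-image 90° clockwise rotation.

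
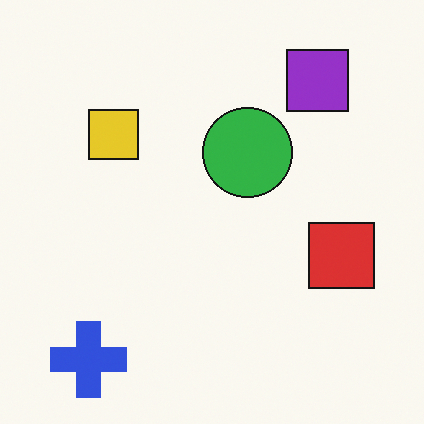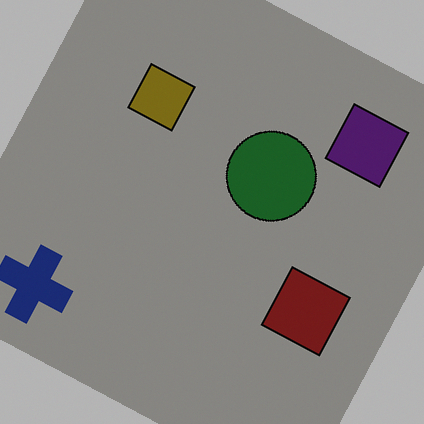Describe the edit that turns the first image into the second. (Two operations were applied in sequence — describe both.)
The second image is the first noticeably darkened, then rotated clockwise by a moderate amount.

Every pixel — background and shapes alike — is uniformly darkened. Every shape is tilted by the same angle and the image corners show triangular fill wedges — a whole-image rotation by a non-right angle.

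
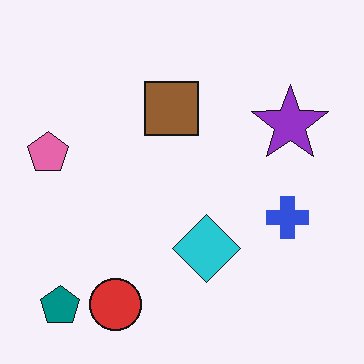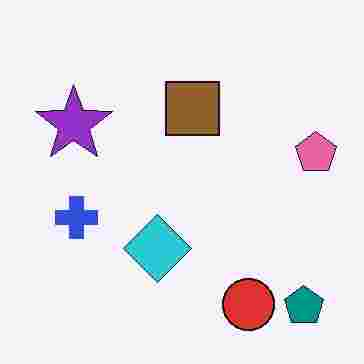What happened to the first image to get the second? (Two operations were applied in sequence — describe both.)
The second image is the first flipped horizontally (left ↔ right), then degraded with heavy JPEG compression.

The pink pentagon is in the left of the first image and the right of the second — shapes on opposite sides of the vertical midline have swapped in a mirror flip. Blocky 8×8 compression artifacts appear around shape edges and the flat background shows ringing — characteristic JPEG degradation.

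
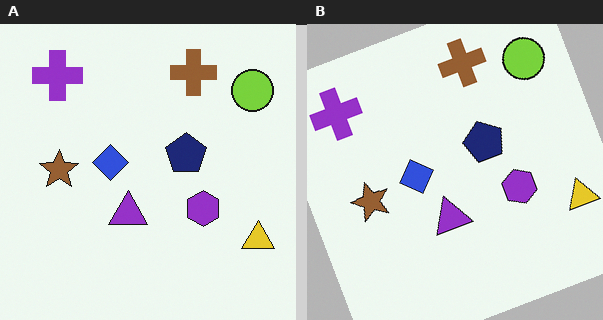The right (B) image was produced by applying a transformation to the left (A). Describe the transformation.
The right (B) image is the left (A) rotated counter-clockwise by a clearly visible amount.

Every shape is tilted by the same angle and the image corners show triangular fill wedges — a whole-image rotation by a non-right angle.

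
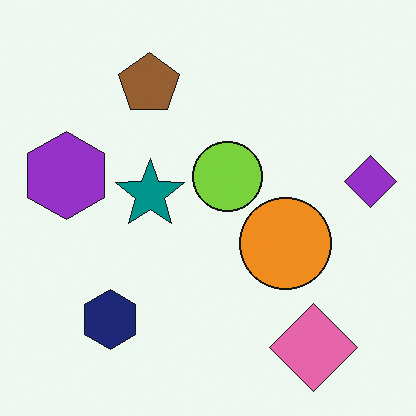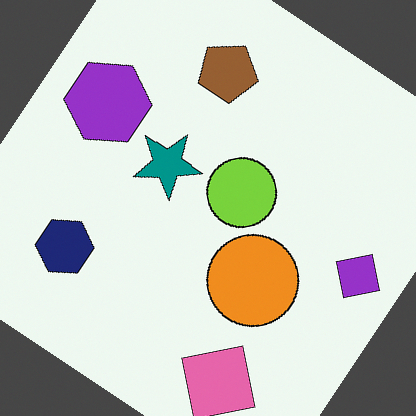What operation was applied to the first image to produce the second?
The transformation is: rotated clockwise by a large amount — several tens of degrees.

Every shape is tilted by the same angle and the image corners show triangular fill wedges — a whole-image rotation by a non-right angle.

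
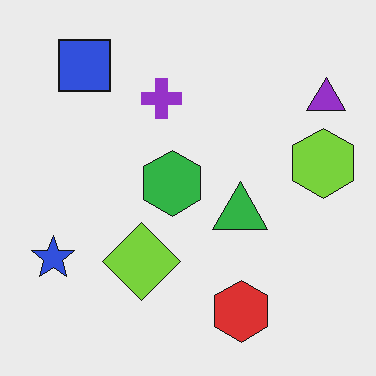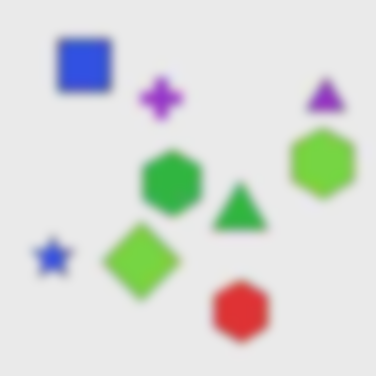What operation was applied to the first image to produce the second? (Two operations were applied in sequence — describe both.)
The transformation is: degraded with heavy JPEG compression, then strongly gaussian-blurred.

Blocky 8×8 compression artifacts appear around shape edges and the flat background shows ringing — characteristic JPEG degradation. Shape edges and outlines are uniformly softened across the whole image.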